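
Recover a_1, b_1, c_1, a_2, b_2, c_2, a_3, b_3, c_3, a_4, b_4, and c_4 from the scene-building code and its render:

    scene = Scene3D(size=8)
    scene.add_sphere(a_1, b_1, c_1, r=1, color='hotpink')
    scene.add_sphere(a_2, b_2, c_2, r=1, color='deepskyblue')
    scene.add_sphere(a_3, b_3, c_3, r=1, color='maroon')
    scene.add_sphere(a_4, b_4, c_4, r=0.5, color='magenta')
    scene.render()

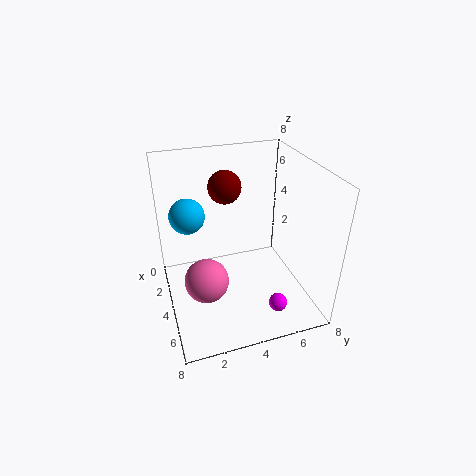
a_1 = 7, b_1 = 1.5, c_1 = 4, a_2 = 2.5, b_2 = 1.5, c_2 = 5, a_3 = 1.5, b_3 = 4, c_3 = 6, a_4 = 6.5, b_4 = 5.5, c_4 = 1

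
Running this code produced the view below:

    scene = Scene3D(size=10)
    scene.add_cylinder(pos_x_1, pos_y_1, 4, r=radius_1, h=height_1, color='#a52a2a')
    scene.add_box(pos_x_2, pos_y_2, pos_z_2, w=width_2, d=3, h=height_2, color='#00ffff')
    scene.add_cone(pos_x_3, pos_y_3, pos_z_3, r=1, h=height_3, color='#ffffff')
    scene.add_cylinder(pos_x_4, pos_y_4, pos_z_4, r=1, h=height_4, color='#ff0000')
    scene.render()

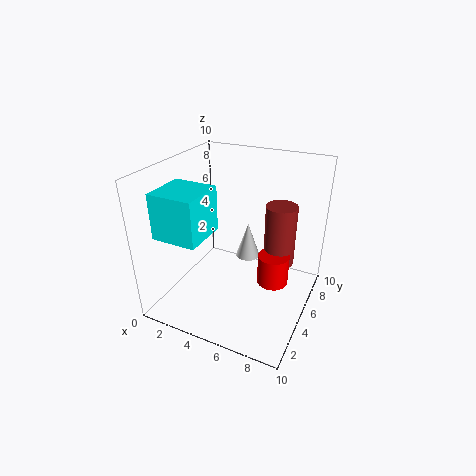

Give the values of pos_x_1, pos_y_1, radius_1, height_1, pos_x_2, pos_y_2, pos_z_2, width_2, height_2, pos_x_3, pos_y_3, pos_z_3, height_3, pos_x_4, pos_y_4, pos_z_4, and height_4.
pos_x_1 = 8, pos_y_1 = 5, radius_1 = 1, height_1 = 4, pos_x_2 = 1, pos_y_2 = 1, pos_z_2 = 6, width_2 = 3, height_2 = 3, pos_x_3 = 4, pos_y_3 = 9, pos_z_3 = 1, height_3 = 3, pos_x_4 = 8, pos_y_4 = 4, pos_z_4 = 3, height_4 = 2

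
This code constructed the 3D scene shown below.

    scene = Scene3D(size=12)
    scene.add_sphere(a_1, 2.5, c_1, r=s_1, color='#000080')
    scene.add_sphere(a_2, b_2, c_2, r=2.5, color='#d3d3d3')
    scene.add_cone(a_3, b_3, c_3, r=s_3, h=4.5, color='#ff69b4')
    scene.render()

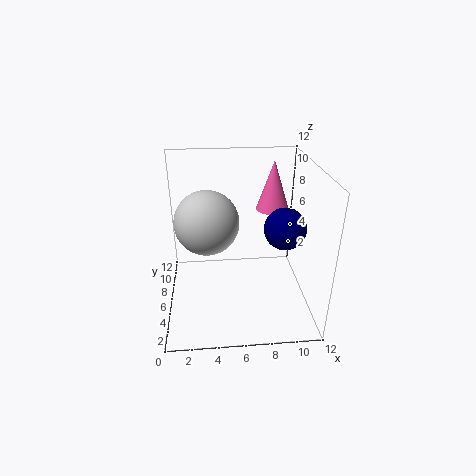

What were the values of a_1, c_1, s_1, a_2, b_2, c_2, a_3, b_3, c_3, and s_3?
a_1 = 9; c_1 = 8.5; s_1 = 1.5; a_2 = 3.5; b_2 = 5; c_2 = 8; a_3 = 9.5; b_3 = 9.5; c_3 = 7; s_3 = 1.5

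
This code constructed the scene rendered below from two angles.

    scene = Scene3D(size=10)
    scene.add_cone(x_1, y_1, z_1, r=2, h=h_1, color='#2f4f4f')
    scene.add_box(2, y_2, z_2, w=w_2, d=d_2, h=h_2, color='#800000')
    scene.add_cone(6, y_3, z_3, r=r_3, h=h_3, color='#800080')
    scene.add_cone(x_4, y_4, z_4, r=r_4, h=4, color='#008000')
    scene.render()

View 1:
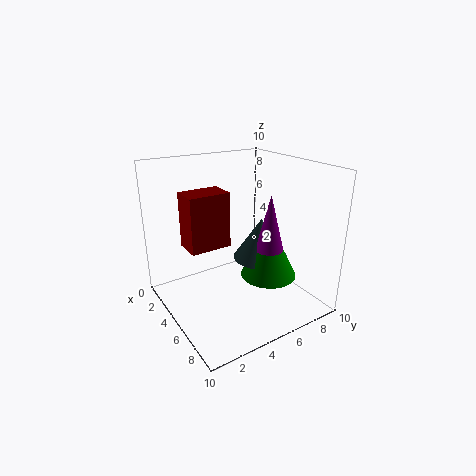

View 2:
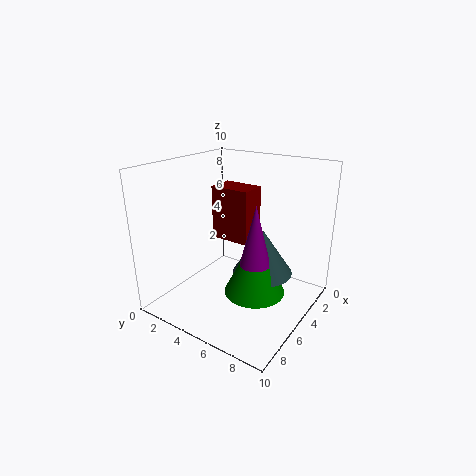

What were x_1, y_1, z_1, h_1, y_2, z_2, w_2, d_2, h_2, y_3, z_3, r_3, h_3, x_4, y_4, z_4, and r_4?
x_1 = 5; y_1 = 7; z_1 = 3; h_1 = 3; y_2 = 2; z_2 = 4; w_2 = 2; d_2 = 3; h_2 = 4; y_3 = 7; z_3 = 4; r_3 = 1; h_3 = 4; x_4 = 6; y_4 = 7; z_4 = 2; r_4 = 2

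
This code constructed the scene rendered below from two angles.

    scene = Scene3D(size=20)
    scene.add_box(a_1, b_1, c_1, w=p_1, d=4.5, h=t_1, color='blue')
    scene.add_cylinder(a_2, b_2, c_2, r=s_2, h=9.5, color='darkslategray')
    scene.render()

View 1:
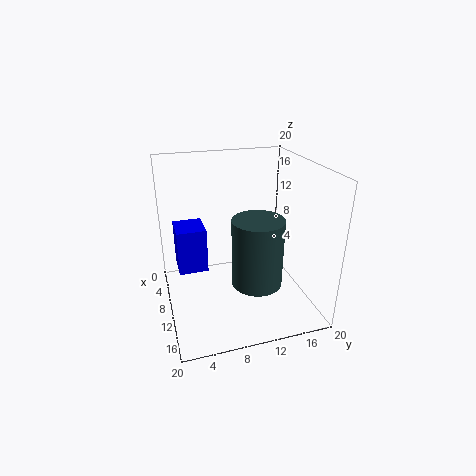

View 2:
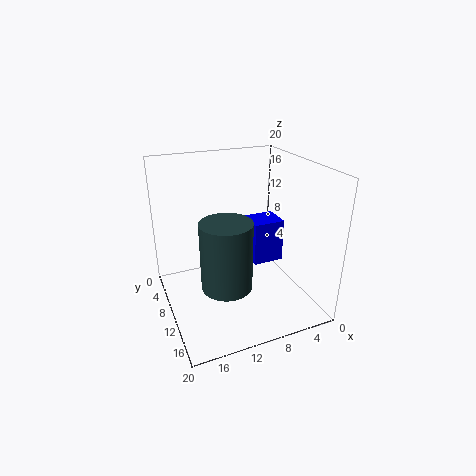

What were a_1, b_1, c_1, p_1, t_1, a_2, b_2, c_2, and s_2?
a_1 = 0.5
b_1 = 2
c_1 = 2.5
p_1 = 5
t_1 = 7
a_2 = 12.5
b_2 = 12
c_2 = 4
s_2 = 3.5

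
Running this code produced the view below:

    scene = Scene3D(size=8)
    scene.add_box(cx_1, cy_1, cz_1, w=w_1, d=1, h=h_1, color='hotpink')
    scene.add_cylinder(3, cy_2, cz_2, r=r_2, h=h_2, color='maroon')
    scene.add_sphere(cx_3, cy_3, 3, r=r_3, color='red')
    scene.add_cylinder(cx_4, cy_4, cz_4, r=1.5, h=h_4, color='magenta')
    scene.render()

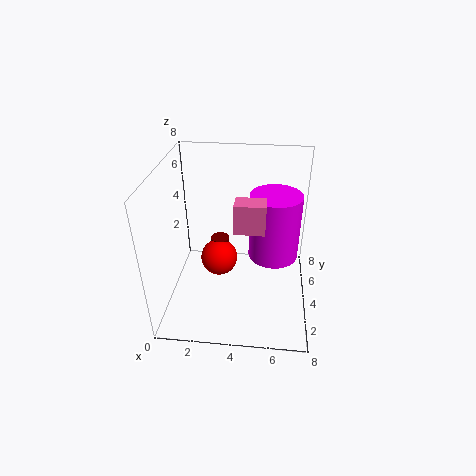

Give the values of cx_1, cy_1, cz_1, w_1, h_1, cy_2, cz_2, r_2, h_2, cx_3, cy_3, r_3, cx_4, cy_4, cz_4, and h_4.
cx_1 = 4; cy_1 = 2; cz_1 = 5.5; w_1 = 1.5; h_1 = 1.5; cy_2 = 4; cz_2 = 3; r_2 = 0.5; h_2 = 1; cx_3 = 3; cy_3 = 3.5; r_3 = 1; cx_4 = 6; cy_4 = 5.5; cz_4 = 2; h_4 = 4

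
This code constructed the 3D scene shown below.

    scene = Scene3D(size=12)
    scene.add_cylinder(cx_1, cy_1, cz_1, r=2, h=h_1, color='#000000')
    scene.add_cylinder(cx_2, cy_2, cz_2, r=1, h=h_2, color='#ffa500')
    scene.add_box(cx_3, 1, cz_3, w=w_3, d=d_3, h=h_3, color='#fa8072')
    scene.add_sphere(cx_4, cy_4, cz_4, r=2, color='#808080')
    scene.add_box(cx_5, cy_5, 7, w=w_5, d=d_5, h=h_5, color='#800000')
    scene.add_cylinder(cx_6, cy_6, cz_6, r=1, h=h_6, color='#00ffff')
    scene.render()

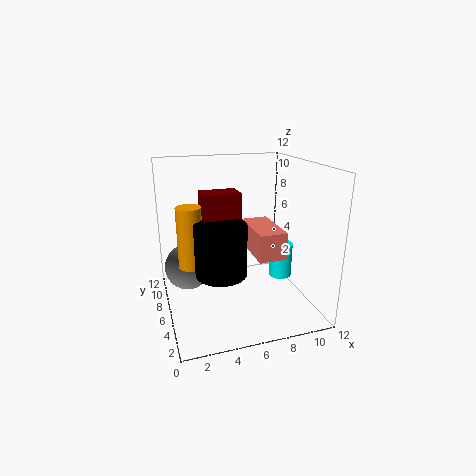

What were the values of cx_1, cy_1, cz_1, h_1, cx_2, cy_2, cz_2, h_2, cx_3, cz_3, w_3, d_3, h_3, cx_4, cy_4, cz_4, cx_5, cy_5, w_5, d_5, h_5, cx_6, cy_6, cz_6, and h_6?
cx_1 = 4, cy_1 = 4, cz_1 = 4, h_1 = 4, cx_2 = 2, cy_2 = 6, cz_2 = 4, h_2 = 5, cx_3 = 6, cz_3 = 6, w_3 = 2, d_3 = 4, h_3 = 2, cx_4 = 2, cy_4 = 8, cz_4 = 3, cx_5 = 3, cy_5 = 5, w_5 = 3, d_5 = 2, h_5 = 3, cx_6 = 10, cy_6 = 6, cz_6 = 2, h_6 = 3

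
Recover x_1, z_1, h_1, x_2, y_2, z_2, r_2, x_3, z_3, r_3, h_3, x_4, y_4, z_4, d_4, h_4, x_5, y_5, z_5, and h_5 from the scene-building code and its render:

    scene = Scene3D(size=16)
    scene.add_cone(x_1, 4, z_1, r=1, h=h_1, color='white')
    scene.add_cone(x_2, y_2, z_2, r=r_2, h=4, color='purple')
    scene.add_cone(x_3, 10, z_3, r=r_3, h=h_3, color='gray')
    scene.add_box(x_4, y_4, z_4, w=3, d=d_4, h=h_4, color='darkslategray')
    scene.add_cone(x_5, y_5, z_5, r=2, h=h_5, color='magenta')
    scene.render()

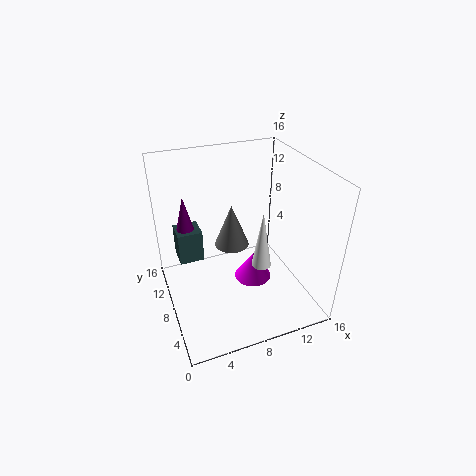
x_1 = 9, z_1 = 7, h_1 = 6, x_2 = 3, y_2 = 12, z_2 = 8, r_2 = 1, x_3 = 8, z_3 = 6, r_3 = 2, h_3 = 5, x_4 = 2, y_4 = 12, z_4 = 3, d_4 = 3, h_4 = 4, x_5 = 9, y_5 = 6, z_5 = 4, h_5 = 3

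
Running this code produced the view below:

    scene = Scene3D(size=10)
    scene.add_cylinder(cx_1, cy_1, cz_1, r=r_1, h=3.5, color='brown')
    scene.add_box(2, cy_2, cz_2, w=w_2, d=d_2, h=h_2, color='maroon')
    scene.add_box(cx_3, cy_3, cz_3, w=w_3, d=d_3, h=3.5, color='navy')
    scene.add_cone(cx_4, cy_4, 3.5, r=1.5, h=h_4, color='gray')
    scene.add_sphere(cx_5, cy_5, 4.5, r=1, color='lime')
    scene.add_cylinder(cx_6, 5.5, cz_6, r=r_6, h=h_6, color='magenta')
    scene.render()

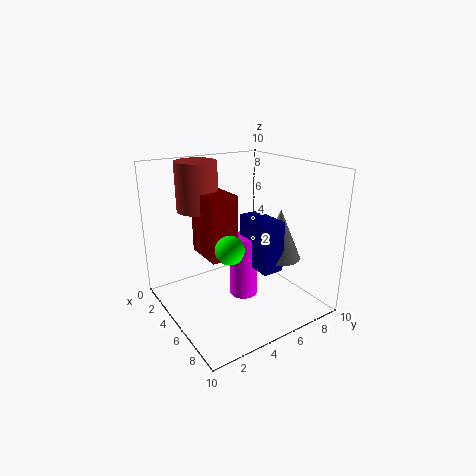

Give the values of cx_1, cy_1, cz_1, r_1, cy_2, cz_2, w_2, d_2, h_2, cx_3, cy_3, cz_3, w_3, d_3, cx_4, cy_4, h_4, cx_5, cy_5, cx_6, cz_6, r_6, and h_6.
cx_1 = 2, cy_1 = 3.5, cz_1 = 6.5, r_1 = 1.5, cy_2 = 3, cz_2 = 3.5, w_2 = 3, d_2 = 2, h_2 = 4.5, cx_3 = 4.5, cy_3 = 5.5, cz_3 = 3, w_3 = 3, d_3 = 1.5, cx_4 = 6.5, cy_4 = 7.5, h_4 = 3.5, cx_5 = 5.5, cy_5 = 4, cx_6 = 5, cz_6 = 0.5, r_6 = 1, h_6 = 4.5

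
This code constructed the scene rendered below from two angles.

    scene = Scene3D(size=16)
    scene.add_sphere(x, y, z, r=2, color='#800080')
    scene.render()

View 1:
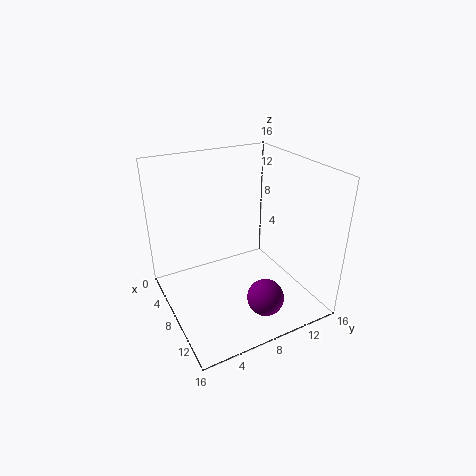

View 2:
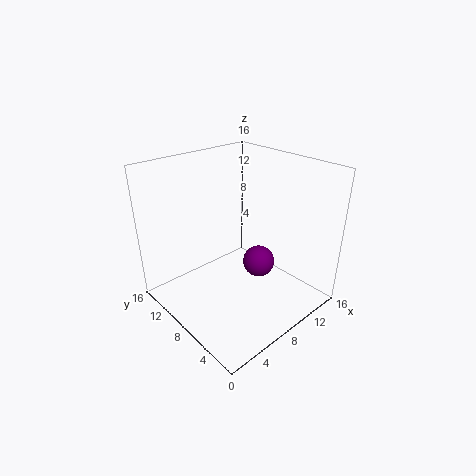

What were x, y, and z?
x = 12.5
y = 9
z = 2.5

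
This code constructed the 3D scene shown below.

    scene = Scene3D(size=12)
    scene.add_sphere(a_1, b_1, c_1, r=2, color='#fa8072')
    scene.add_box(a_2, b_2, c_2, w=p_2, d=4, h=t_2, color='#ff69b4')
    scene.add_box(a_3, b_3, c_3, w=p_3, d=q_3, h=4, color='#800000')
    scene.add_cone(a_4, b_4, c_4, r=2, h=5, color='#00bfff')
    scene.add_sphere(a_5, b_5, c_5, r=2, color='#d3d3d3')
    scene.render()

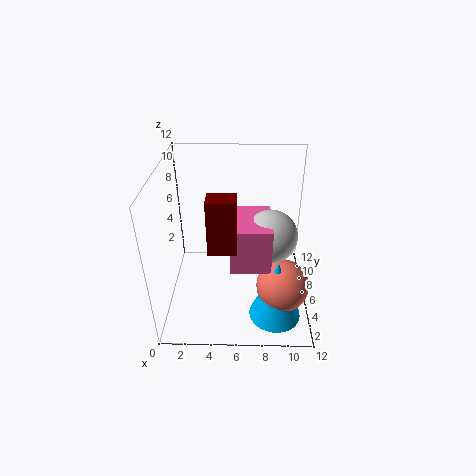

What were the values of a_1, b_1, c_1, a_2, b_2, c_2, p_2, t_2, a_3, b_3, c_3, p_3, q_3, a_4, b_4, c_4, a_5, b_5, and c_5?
a_1 = 9.5; b_1 = 2.5; c_1 = 4; a_2 = 5.5; b_2 = 2; c_2 = 5.5; p_2 = 3; t_2 = 3.5; a_3 = 4; b_3 = 1.5; c_3 = 7.5; p_3 = 2; q_3 = 1.5; a_4 = 9; b_4 = 2; c_4 = 1.5; a_5 = 8.5; b_5 = 4; c_5 = 7.5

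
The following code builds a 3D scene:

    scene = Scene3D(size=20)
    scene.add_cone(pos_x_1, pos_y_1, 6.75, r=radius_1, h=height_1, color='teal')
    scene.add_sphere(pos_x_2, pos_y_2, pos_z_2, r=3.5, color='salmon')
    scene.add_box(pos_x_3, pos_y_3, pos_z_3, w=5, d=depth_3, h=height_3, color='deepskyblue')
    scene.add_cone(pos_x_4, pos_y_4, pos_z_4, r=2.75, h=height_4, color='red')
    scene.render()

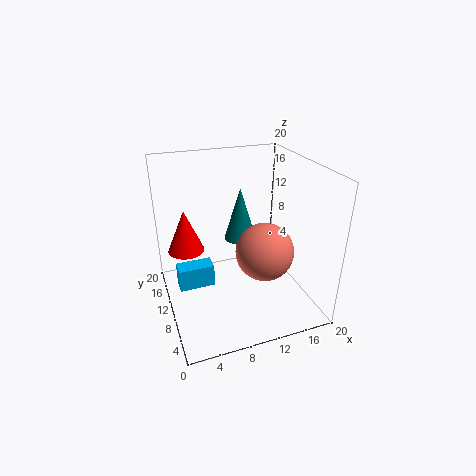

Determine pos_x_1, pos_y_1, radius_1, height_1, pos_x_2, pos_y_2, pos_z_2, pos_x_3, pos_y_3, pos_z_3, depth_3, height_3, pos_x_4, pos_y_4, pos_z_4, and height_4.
pos_x_1 = 12.5
pos_y_1 = 15.75
radius_1 = 2.5
height_1 = 8.25
pos_x_2 = 11
pos_y_2 = 3.5
pos_z_2 = 11.25
pos_x_3 = 1.5
pos_y_3 = 10.25
pos_z_3 = 2.75
depth_3 = 2.5
height_3 = 3.25
pos_x_4 = 3.75
pos_y_4 = 16
pos_z_4 = 6
height_4 = 6.5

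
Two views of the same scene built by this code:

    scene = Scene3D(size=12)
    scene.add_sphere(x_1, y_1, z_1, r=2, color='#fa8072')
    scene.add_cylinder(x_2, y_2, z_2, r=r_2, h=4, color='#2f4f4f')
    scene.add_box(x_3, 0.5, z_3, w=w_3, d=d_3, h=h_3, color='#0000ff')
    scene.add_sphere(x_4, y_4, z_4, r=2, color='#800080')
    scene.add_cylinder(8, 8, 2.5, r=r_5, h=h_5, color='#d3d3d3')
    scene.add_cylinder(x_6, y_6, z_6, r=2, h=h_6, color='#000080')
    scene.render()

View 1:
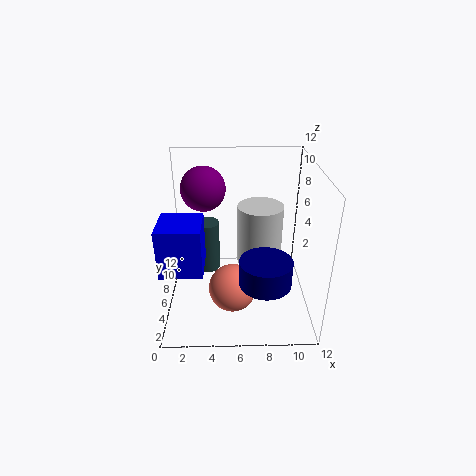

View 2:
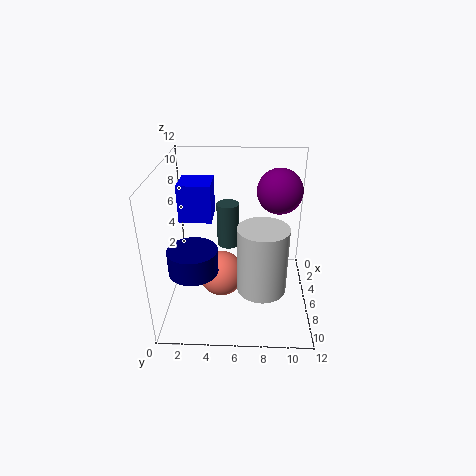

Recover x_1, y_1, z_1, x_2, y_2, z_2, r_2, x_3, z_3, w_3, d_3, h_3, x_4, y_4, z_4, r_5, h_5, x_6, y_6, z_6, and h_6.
x_1 = 5.5, y_1 = 4.5, z_1 = 2, x_2 = 3.5, y_2 = 5, z_2 = 4, r_2 = 1, x_3 = 0.5, z_3 = 6, w_3 = 3, d_3 = 3, h_3 = 3.5, x_4 = 3, y_4 = 9.5, z_4 = 9, r_5 = 2, h_5 = 5.5, x_6 = 8, y_6 = 2.5, z_6 = 4, h_6 = 2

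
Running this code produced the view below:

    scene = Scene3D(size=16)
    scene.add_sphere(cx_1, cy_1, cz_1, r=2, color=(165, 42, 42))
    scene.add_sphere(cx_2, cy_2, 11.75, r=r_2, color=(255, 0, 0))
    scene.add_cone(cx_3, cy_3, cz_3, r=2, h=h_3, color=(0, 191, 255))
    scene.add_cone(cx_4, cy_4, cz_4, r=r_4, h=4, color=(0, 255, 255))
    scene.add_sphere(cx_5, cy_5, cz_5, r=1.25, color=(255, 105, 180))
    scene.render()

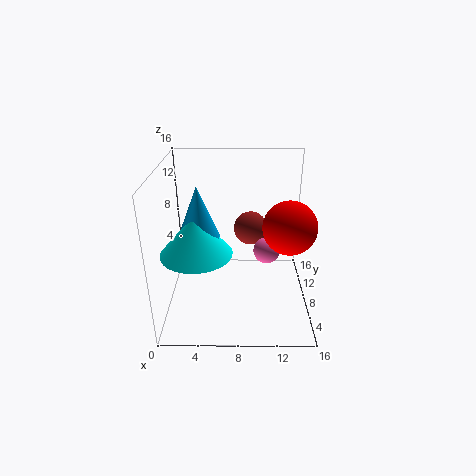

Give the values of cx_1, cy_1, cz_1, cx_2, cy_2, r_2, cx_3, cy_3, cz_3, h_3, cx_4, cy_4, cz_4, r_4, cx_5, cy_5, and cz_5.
cx_1 = 9.5, cy_1 = 11.5, cz_1 = 7.5, cx_2 = 12.75, cy_2 = 3, r_2 = 2.5, cx_3 = 4.25, cy_3 = 4.25, cz_3 = 10.25, h_3 = 5, cx_4 = 4, cy_4 = 3.5, cz_4 = 8.75, r_4 = 3.5, cx_5 = 10.75, cy_5 = 3.25, cz_5 = 9.25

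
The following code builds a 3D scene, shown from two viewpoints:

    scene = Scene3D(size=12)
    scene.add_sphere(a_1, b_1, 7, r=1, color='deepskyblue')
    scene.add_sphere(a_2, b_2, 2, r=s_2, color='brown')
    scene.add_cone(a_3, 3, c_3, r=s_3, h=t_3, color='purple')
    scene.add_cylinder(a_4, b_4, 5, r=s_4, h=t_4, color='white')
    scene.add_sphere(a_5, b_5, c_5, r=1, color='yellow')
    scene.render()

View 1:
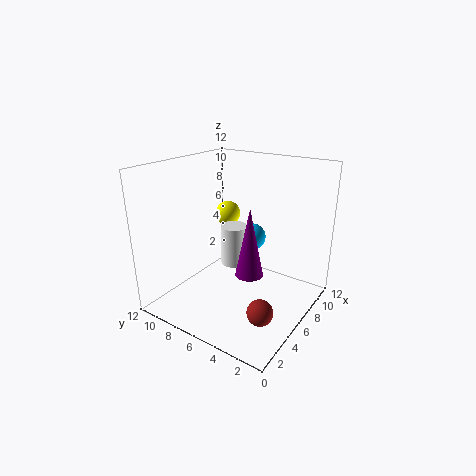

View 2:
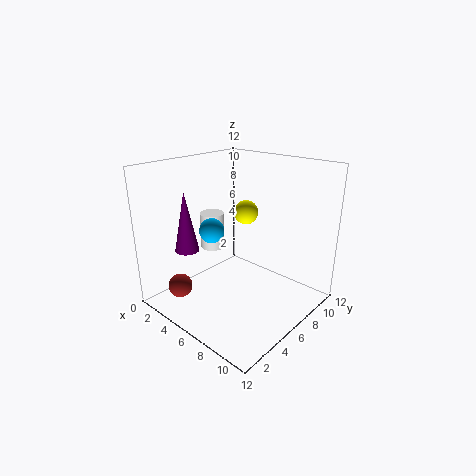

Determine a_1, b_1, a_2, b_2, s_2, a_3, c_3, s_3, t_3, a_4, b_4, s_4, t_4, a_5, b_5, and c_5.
a_1 = 5; b_1 = 4; a_2 = 3; b_2 = 2; s_2 = 1; a_3 = 3; c_3 = 5; s_3 = 1; t_3 = 5; a_4 = 4; b_4 = 5; s_4 = 1; t_4 = 3; a_5 = 6; b_5 = 7; c_5 = 8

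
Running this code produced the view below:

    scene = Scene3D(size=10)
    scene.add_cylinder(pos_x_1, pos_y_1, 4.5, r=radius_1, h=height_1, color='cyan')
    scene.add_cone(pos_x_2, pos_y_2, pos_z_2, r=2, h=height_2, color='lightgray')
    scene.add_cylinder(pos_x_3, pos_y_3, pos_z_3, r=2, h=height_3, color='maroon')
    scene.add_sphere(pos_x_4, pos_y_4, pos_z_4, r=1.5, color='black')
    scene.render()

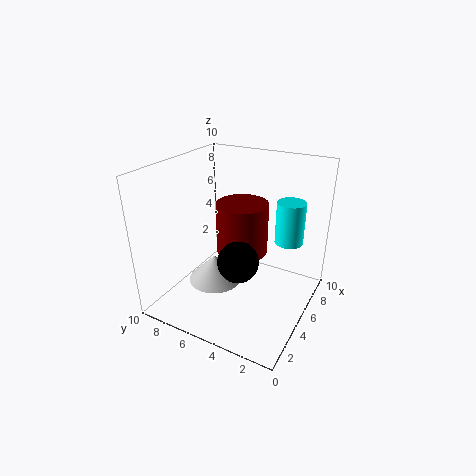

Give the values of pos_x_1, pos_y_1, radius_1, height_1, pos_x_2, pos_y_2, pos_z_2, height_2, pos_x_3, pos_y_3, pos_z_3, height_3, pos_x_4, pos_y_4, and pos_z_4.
pos_x_1 = 7
pos_y_1 = 2
radius_1 = 1
height_1 = 3
pos_x_2 = 5
pos_y_2 = 7
pos_z_2 = 1
height_2 = 2
pos_x_3 = 7.5
pos_y_3 = 6
pos_z_3 = 2.5
height_3 = 4
pos_x_4 = 5
pos_y_4 = 5
pos_z_4 = 3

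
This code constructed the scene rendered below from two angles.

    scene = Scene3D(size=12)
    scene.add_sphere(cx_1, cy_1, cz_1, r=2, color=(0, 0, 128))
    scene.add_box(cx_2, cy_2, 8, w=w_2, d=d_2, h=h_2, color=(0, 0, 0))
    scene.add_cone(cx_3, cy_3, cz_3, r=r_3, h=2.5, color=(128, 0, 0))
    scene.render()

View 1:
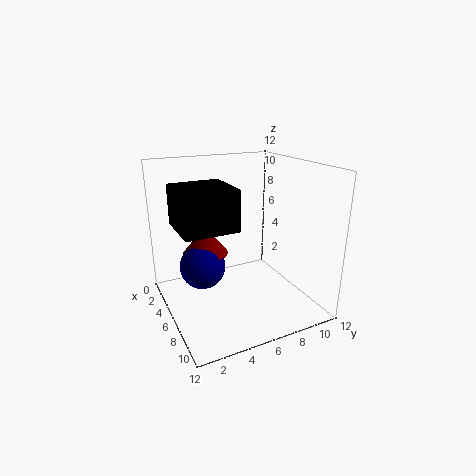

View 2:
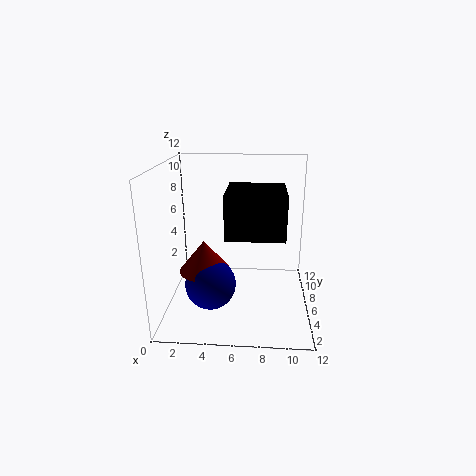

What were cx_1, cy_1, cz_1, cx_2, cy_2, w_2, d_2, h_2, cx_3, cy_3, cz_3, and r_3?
cx_1 = 4, cy_1 = 3.5, cz_1 = 3, cx_2 = 5.5, cy_2 = 0.5, w_2 = 4, d_2 = 4, h_2 = 3, cx_3 = 3.5, cy_3 = 4, cz_3 = 4, r_3 = 2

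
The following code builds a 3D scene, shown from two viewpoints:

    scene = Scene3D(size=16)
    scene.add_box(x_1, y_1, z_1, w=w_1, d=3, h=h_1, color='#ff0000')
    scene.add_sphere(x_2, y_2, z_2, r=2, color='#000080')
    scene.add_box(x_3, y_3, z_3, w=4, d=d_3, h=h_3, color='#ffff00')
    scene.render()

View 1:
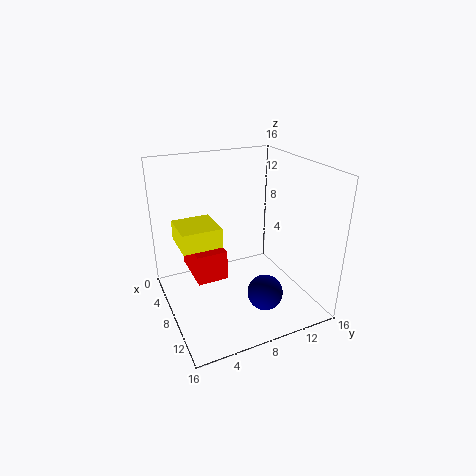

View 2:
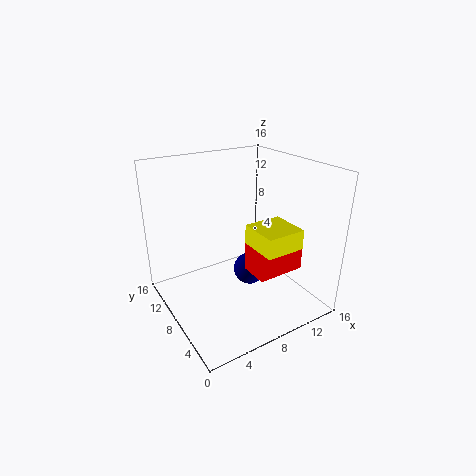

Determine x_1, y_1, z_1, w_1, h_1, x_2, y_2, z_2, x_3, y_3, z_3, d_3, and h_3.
x_1 = 7; y_1 = 2; z_1 = 6; w_1 = 5; h_1 = 3; x_2 = 11; y_2 = 10; z_2 = 2; x_3 = 7; y_3 = 1; z_3 = 9; d_3 = 4; h_3 = 2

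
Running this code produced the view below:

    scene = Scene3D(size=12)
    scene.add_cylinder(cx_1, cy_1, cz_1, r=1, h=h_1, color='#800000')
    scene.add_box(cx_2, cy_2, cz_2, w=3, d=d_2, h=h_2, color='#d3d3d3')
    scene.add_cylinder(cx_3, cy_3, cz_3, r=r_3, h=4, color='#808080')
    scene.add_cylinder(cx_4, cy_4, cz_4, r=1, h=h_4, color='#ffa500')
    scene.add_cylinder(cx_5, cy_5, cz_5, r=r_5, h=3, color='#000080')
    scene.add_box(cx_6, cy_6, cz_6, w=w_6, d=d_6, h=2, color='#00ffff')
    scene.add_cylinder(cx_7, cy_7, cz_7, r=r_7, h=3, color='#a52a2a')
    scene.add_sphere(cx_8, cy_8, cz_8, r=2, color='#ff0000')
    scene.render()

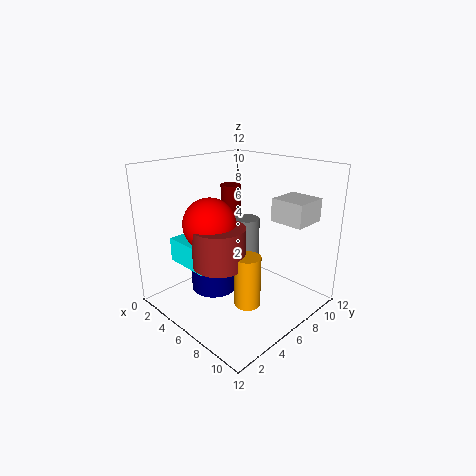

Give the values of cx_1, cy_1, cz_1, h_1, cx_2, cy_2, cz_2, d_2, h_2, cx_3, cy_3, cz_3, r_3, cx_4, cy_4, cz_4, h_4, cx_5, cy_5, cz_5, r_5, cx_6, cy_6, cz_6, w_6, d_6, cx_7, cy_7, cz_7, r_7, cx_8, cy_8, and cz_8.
cx_1 = 1; cy_1 = 10; cz_1 = 5; h_1 = 4; cx_2 = 7; cy_2 = 9; cz_2 = 7; d_2 = 3; h_2 = 2; cx_3 = 7; cy_3 = 6; cz_3 = 4; r_3 = 1; cx_4 = 9; cy_4 = 4; cz_4 = 2; h_4 = 4; cx_5 = 4; cy_5 = 5; cz_5 = 1; r_5 = 2; cx_6 = 2; cy_6 = 2; cz_6 = 4; w_6 = 4; d_6 = 2; cx_7 = 7; cy_7 = 3; cz_7 = 5; r_7 = 2; cx_8 = 6; cy_8 = 3; cz_8 = 8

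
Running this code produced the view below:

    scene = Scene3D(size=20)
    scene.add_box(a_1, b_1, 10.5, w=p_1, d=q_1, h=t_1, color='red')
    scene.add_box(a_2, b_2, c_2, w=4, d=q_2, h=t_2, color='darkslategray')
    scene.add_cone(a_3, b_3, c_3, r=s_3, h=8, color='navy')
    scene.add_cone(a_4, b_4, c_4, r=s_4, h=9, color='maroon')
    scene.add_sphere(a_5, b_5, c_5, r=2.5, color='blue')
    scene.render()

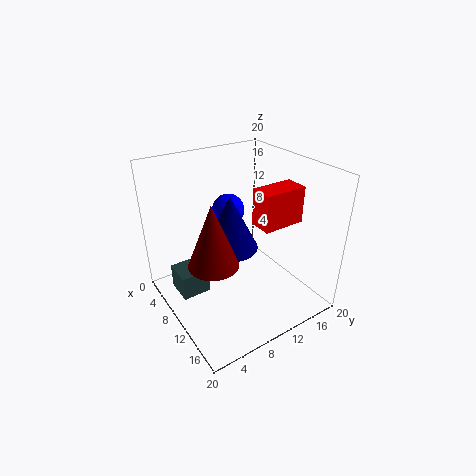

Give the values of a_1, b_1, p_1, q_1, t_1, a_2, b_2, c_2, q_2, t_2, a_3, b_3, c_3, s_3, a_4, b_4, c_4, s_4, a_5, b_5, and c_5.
a_1 = 8.5
b_1 = 13.5
p_1 = 3.5
q_1 = 6.5
t_1 = 5.5
a_2 = 5.5
b_2 = 1.5
c_2 = 2.5
q_2 = 4
t_2 = 3.5
a_3 = 8
b_3 = 10
c_3 = 7.5
s_3 = 4
a_4 = 10
b_4 = 6
c_4 = 7
s_4 = 3.5
a_5 = 3.5
b_5 = 12.5
c_5 = 11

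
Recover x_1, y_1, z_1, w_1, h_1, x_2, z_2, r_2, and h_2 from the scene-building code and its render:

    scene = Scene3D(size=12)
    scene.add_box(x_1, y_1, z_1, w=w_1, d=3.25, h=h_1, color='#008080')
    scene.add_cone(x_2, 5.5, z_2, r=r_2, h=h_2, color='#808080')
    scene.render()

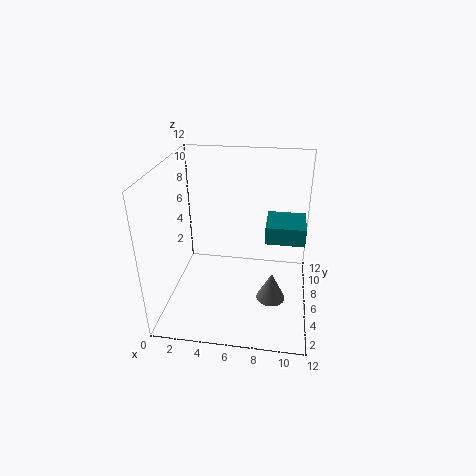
x_1 = 8.25
y_1 = 5.75
z_1 = 5.75
w_1 = 3.25
h_1 = 1.5
x_2 = 9
z_2 = 0.5
r_2 = 1.25
h_2 = 2.5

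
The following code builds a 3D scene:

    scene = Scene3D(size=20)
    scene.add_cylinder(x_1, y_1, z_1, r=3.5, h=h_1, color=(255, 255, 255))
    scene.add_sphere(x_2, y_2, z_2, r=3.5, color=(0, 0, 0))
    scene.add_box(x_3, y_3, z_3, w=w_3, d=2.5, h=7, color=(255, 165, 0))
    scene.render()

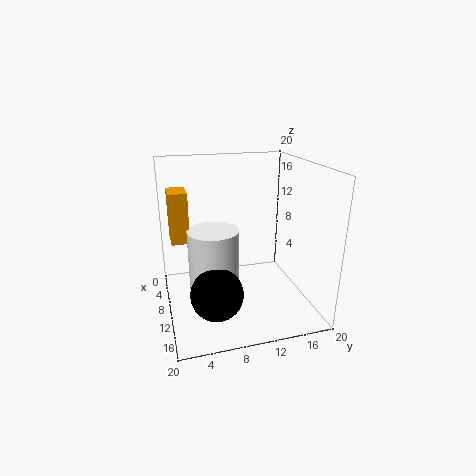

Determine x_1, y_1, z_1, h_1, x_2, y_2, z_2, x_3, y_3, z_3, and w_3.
x_1 = 10; y_1 = 6.5; z_1 = 2.5; h_1 = 9; x_2 = 14; y_2 = 6; z_2 = 4; x_3 = 5; y_3 = 1; z_3 = 9.5; w_3 = 4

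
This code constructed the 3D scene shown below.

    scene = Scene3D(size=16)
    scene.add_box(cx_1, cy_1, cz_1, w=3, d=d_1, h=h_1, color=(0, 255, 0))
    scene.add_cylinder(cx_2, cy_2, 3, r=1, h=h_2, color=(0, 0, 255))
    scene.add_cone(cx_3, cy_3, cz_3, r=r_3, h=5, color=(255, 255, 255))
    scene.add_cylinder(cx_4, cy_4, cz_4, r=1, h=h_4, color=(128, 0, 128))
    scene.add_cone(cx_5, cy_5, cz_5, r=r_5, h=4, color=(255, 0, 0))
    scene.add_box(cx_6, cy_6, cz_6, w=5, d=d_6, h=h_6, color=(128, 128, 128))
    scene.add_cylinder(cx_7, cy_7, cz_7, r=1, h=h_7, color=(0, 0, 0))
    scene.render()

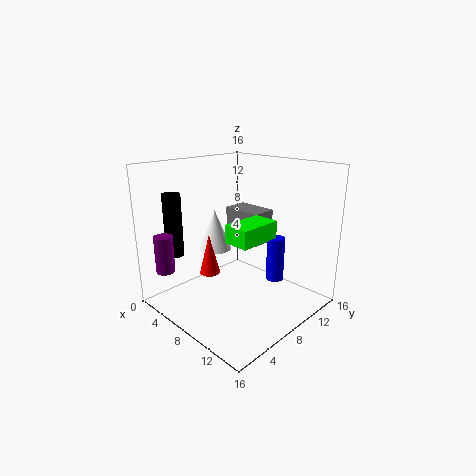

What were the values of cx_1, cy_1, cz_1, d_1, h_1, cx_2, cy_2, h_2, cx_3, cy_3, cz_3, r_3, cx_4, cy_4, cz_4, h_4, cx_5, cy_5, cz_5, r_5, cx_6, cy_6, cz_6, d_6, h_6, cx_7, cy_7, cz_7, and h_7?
cx_1 = 8; cy_1 = 6; cz_1 = 8; d_1 = 5; h_1 = 2; cx_2 = 11; cy_2 = 11; h_2 = 5; cx_3 = 3; cy_3 = 9; cz_3 = 5; r_3 = 2; cx_4 = 4; cy_4 = 1; cz_4 = 5; h_4 = 4; cx_5 = 9; cy_5 = 3; cz_5 = 6; r_5 = 1; cx_6 = 3; cy_6 = 11; cz_6 = 6; d_6 = 3; h_6 = 4; cx_7 = 3; cy_7 = 3; cz_7 = 6; h_7 = 7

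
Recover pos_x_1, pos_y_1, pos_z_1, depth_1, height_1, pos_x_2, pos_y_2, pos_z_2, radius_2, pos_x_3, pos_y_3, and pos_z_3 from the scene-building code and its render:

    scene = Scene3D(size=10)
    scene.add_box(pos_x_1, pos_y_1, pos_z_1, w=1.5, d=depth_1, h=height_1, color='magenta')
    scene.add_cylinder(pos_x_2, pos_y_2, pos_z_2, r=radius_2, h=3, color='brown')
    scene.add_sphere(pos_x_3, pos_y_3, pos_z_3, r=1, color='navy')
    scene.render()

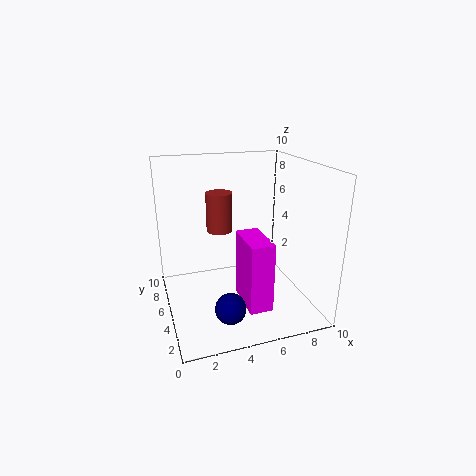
pos_x_1 = 4.5; pos_y_1 = 1; pos_z_1 = 1.5; depth_1 = 3; height_1 = 4.5; pos_x_2 = 4.5; pos_y_2 = 8; pos_z_2 = 4.5; radius_2 = 1; pos_x_3 = 3.5; pos_y_3 = 2; pos_z_3 = 1.5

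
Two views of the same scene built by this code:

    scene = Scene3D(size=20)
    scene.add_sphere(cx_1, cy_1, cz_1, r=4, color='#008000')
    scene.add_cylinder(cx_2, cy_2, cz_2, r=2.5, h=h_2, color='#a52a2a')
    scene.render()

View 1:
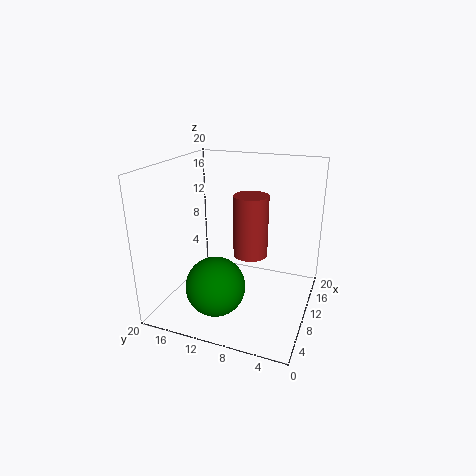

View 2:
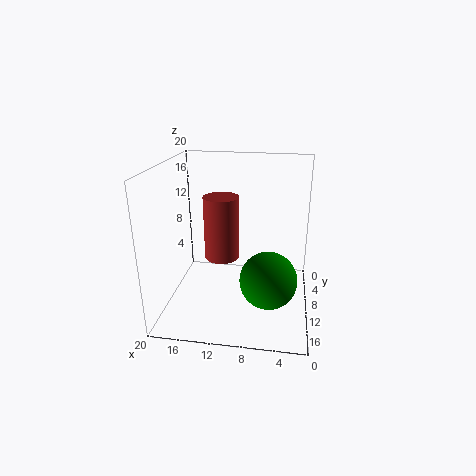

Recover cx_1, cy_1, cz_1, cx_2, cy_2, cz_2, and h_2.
cx_1 = 5.5
cy_1 = 11.5
cz_1 = 4.5
cx_2 = 12.5
cy_2 = 9
cz_2 = 6.5
h_2 = 9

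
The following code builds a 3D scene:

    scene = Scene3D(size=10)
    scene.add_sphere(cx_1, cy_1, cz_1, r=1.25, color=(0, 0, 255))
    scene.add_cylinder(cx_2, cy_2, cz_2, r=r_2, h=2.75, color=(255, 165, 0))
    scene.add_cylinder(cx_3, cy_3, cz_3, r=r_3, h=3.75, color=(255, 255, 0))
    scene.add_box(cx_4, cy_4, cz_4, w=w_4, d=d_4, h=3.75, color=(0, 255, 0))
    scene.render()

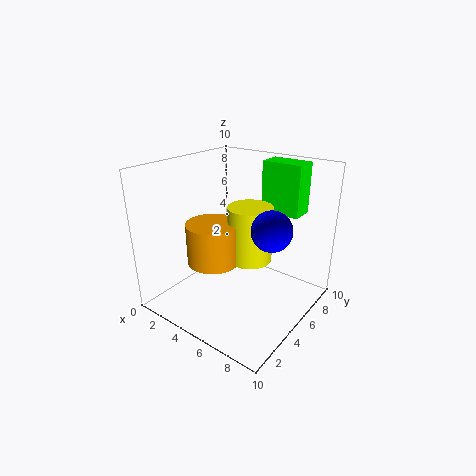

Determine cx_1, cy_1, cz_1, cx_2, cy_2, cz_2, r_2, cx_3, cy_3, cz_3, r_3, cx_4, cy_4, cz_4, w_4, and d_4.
cx_1 = 8.25, cy_1 = 4, cz_1 = 6.75, cx_2 = 4.25, cy_2 = 3.25, cz_2 = 3.75, r_2 = 1.75, cx_3 = 6, cy_3 = 5, cz_3 = 3.75, r_3 = 1.5, cx_4 = 4.75, cy_4 = 8.25, cz_4 = 6, w_4 = 3, d_4 = 1.75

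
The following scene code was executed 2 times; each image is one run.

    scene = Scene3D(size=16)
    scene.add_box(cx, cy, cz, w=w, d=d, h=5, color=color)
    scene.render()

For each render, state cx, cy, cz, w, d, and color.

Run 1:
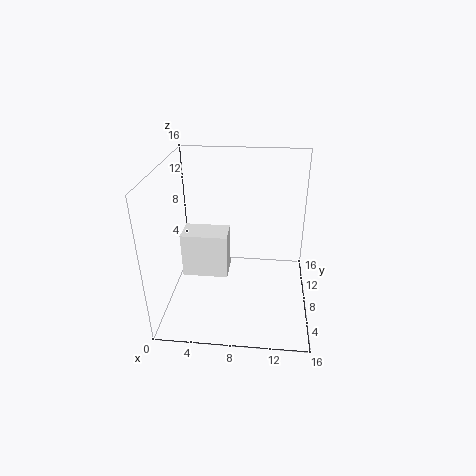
cx = 2; cy = 6; cz = 4; w = 5; d = 3; color = 'white'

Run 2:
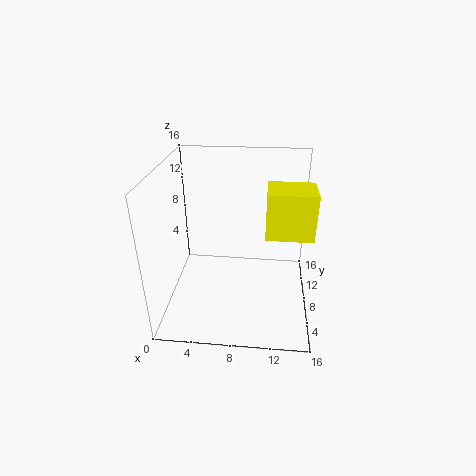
cx = 11; cy = 6; cz = 9; w = 5; d = 4; color = 'yellow'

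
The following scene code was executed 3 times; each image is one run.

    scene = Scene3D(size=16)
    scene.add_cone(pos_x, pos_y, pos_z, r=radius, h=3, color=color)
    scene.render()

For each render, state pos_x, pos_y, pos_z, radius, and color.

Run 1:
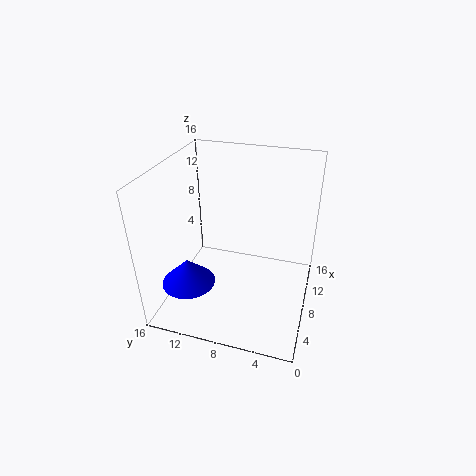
pos_x = 5; pos_y = 13; pos_z = 3; radius = 3; color = 'blue'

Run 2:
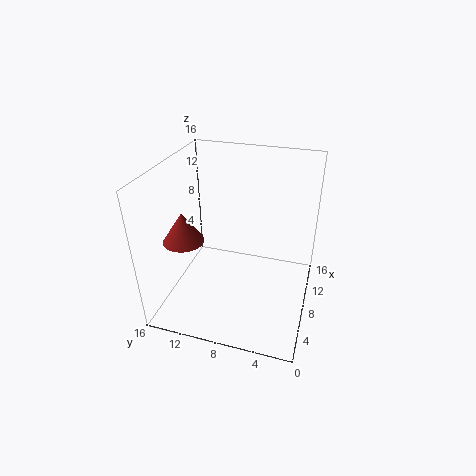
pos_x = 3; pos_y = 12; pos_z = 10; radius = 2; color = 'brown'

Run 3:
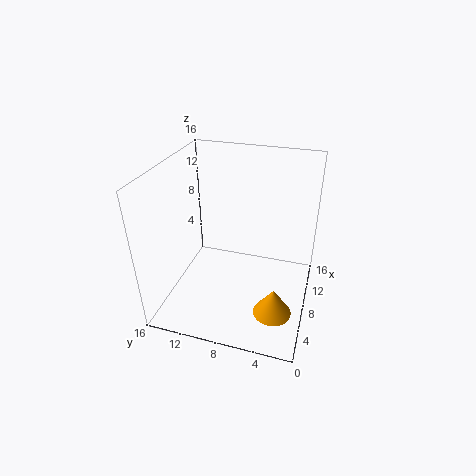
pos_x = 4; pos_y = 3; pos_z = 2; radius = 2; color = 'orange'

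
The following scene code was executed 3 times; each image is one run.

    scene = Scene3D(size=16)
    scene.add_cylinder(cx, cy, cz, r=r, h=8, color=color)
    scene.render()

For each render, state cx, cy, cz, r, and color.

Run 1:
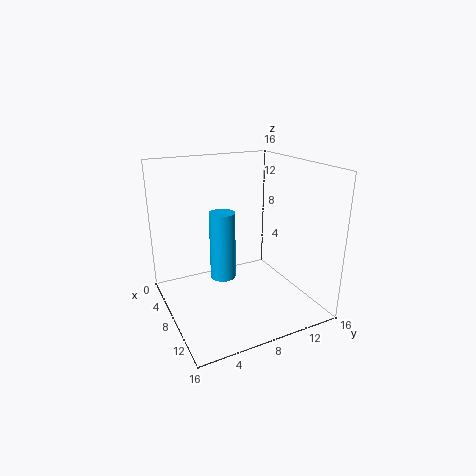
cx = 6
cy = 7
cz = 2.5
r = 1.5
color = 'deepskyblue'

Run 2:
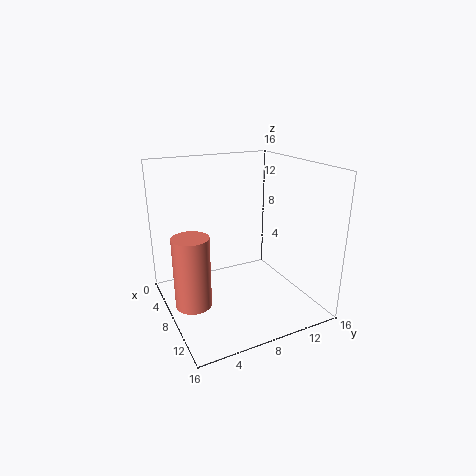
cx = 8
cy = 2.5
cz = 1
r = 2
color = 'salmon'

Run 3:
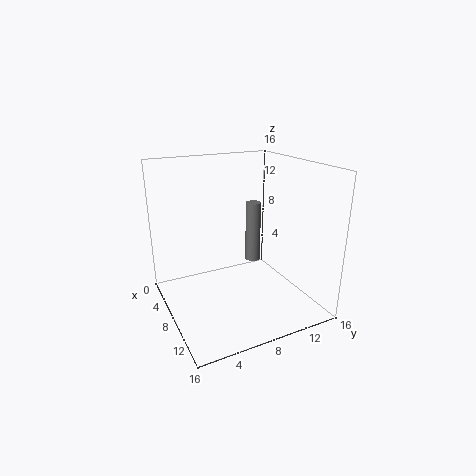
cx = 2.5
cy = 13
cz = 2
r = 1
color = 'gray'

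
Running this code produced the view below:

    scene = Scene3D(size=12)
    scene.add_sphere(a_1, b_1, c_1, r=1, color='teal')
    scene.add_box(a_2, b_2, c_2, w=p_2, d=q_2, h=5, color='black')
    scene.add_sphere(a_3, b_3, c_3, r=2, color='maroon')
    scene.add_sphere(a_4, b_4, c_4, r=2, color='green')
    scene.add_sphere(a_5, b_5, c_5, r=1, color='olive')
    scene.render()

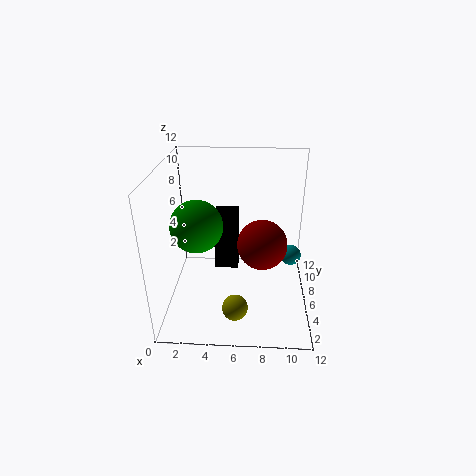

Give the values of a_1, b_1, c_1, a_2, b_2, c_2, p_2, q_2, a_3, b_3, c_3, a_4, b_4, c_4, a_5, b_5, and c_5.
a_1 = 11
b_1 = 10
c_1 = 2
a_2 = 4
b_2 = 6
c_2 = 3
p_2 = 2
q_2 = 2
a_3 = 8
b_3 = 5
c_3 = 6
a_4 = 3
b_4 = 4
c_4 = 8
a_5 = 6
b_5 = 2
c_5 = 2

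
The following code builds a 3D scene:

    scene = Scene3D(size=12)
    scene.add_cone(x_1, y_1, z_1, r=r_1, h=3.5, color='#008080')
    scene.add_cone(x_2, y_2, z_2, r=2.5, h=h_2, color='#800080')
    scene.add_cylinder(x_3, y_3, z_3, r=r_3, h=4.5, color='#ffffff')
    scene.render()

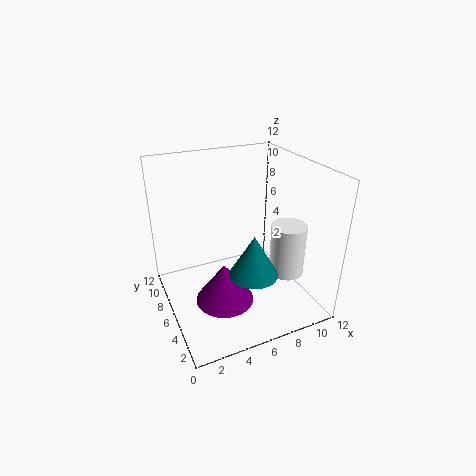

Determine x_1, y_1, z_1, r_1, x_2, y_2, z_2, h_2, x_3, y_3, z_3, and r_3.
x_1 = 6.5
y_1 = 4
z_1 = 3.5
r_1 = 2
x_2 = 4.5
y_2 = 5.5
z_2 = 0.5
h_2 = 3.5
x_3 = 10
y_3 = 4.5
z_3 = 2.5
r_3 = 1.5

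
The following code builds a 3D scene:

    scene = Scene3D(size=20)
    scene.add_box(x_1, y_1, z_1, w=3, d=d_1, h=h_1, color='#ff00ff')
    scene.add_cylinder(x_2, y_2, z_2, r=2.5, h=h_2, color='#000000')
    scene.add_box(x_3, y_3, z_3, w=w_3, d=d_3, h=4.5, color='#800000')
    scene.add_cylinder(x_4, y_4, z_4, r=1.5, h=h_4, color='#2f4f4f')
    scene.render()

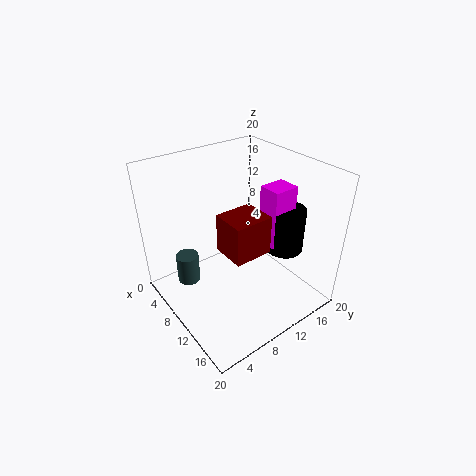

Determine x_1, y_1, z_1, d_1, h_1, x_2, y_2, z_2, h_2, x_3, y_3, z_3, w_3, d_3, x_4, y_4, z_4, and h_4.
x_1 = 12
y_1 = 12
z_1 = 10
d_1 = 3.5
h_1 = 8
x_2 = 14.5
y_2 = 14.5
z_2 = 9
h_2 = 6
x_3 = 14
y_3 = 4
z_3 = 13
w_3 = 4
d_3 = 4.5
x_4 = 8
y_4 = 3
z_4 = 5
h_4 = 4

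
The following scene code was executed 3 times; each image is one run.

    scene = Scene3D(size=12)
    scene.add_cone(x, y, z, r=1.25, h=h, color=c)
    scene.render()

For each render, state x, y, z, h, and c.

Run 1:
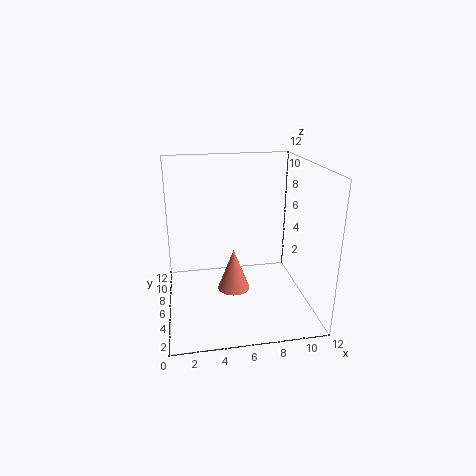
x = 5.25, y = 3.75, z = 2.75, h = 3.25, c = 'salmon'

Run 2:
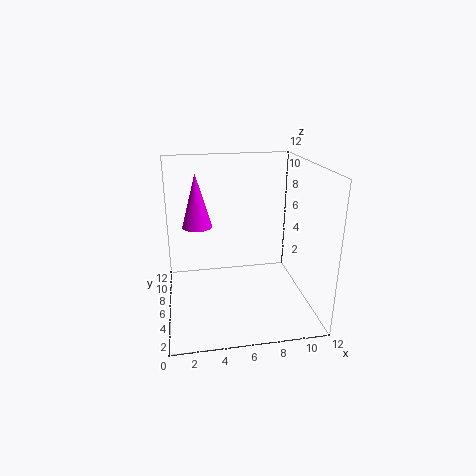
x = 2.75, y = 7.25, z = 6.75, h = 4.5, c = 'magenta'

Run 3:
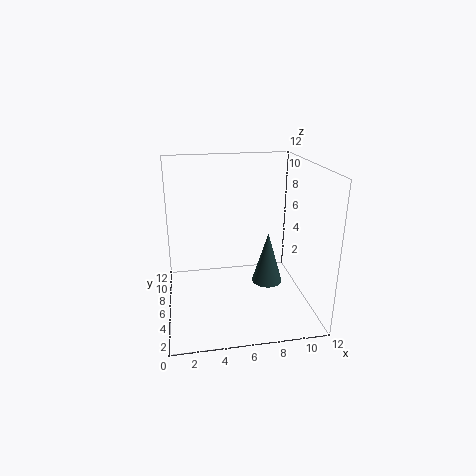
x = 8.25, y = 4.75, z = 2.5, h = 4.25, c = 'darkslategray'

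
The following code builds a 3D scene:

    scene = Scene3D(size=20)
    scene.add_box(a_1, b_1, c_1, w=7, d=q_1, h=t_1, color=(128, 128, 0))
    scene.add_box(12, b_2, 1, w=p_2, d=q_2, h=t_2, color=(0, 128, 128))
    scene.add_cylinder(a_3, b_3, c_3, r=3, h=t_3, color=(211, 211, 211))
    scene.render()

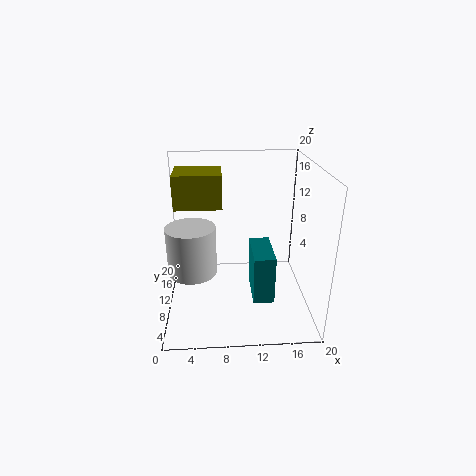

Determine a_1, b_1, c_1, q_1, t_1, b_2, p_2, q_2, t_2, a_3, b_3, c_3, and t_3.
a_1 = 1; b_1 = 13; c_1 = 13; q_1 = 6; t_1 = 5; b_2 = 7; p_2 = 3; q_2 = 7; t_2 = 7; a_3 = 4; b_3 = 5; c_3 = 8; t_3 = 6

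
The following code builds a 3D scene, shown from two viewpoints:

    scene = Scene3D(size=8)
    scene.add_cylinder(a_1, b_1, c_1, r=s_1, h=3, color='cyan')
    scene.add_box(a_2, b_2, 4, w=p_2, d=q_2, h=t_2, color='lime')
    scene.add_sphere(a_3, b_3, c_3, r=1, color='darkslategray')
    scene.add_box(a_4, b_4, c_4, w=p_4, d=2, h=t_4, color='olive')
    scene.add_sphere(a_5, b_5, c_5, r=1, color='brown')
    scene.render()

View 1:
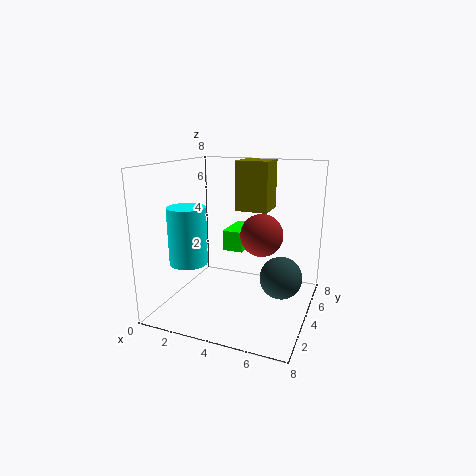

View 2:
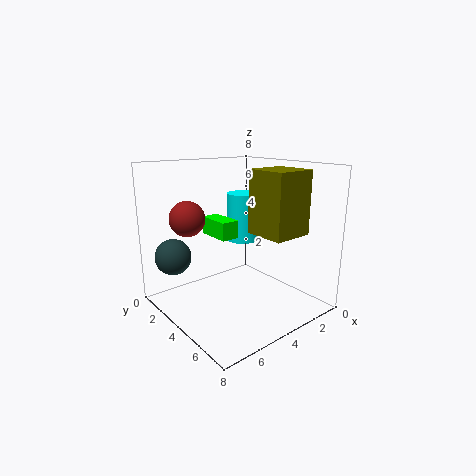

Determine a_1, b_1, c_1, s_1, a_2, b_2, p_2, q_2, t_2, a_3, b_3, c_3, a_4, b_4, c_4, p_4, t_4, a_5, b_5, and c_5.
a_1 = 2; b_1 = 2; c_1 = 3; s_1 = 1; a_2 = 4; b_2 = 2; p_2 = 1; q_2 = 2; t_2 = 1; a_3 = 7; b_3 = 2; c_3 = 3; a_4 = 3; b_4 = 6; c_4 = 5; p_4 = 2; t_4 = 3; a_5 = 6; b_5 = 2; c_5 = 5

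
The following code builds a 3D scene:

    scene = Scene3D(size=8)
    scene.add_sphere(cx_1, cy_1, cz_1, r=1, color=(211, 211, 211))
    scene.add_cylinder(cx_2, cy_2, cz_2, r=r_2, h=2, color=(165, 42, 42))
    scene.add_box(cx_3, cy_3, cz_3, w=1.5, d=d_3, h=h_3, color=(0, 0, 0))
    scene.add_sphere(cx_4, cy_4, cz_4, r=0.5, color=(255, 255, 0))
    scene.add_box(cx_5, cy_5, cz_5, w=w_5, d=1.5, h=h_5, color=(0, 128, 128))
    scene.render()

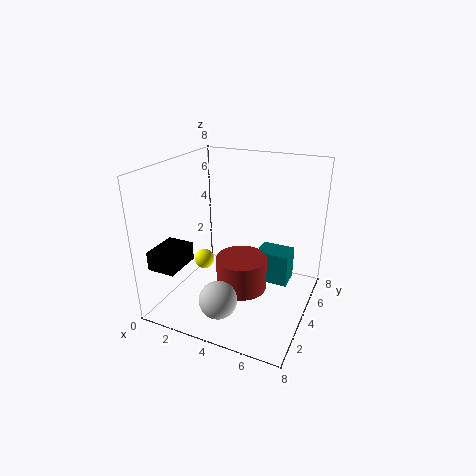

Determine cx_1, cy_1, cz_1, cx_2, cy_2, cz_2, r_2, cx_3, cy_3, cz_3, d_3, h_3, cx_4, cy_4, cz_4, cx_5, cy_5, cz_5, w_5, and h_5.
cx_1 = 4; cy_1 = 1.5; cz_1 = 1.5; cx_2 = 4; cy_2 = 4.5; cz_2 = 0.5; r_2 = 1.5; cx_3 = 0.5; cy_3 = 0.5; cz_3 = 3; d_3 = 2; h_3 = 1; cx_4 = 3; cy_4 = 2; cz_4 = 3.5; cx_5 = 4.5; cy_5 = 5.5; cz_5 = 0.5; w_5 = 2; h_5 = 2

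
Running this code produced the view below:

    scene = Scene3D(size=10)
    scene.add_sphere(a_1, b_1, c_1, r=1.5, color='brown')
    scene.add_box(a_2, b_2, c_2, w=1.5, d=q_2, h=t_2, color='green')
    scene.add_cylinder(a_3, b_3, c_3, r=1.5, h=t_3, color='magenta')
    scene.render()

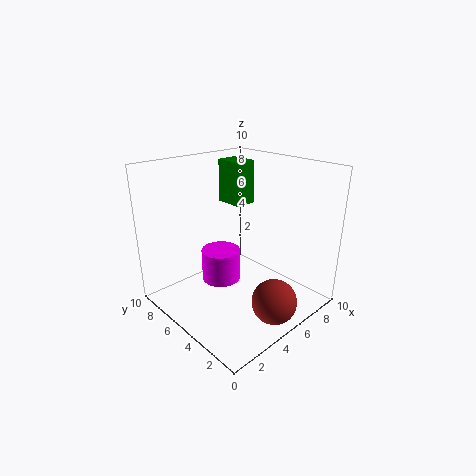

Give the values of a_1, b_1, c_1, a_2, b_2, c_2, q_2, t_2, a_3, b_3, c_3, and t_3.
a_1 = 5; b_1 = 1.5; c_1 = 1.5; a_2 = 5.5; b_2 = 5.5; c_2 = 7; q_2 = 2; t_2 = 3; a_3 = 5.5; b_3 = 7.5; c_3 = 0.5; t_3 = 2.5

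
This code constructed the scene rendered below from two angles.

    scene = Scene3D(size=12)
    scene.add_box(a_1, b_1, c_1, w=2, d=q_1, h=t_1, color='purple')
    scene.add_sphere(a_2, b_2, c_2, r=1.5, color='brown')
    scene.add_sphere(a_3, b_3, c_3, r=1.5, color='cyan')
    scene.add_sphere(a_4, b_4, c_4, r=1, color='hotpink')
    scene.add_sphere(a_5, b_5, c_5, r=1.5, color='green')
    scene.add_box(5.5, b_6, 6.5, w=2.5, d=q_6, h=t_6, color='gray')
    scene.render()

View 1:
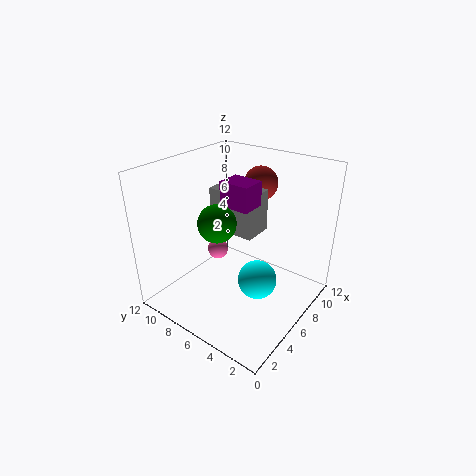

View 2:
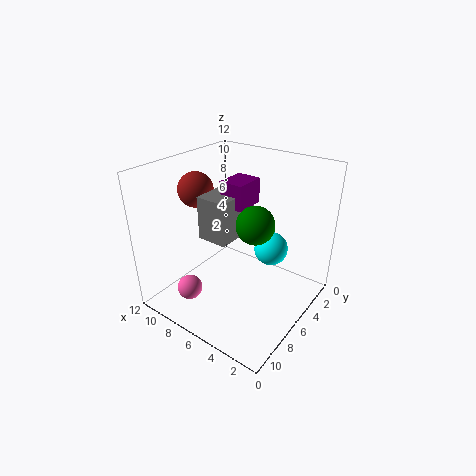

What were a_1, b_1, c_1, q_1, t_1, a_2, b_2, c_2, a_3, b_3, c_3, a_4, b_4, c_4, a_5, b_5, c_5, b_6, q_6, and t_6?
a_1 = 5, b_1 = 4.5, c_1 = 9, q_1 = 2.5, t_1 = 2, a_2 = 10, b_2 = 6.5, c_2 = 9.5, a_3 = 4.5, b_3 = 3, c_3 = 4, a_4 = 8, b_4 = 10, c_4 = 2.5, a_5 = 4, b_5 = 6.5, c_5 = 8, b_6 = 4.5, q_6 = 4, t_6 = 3.5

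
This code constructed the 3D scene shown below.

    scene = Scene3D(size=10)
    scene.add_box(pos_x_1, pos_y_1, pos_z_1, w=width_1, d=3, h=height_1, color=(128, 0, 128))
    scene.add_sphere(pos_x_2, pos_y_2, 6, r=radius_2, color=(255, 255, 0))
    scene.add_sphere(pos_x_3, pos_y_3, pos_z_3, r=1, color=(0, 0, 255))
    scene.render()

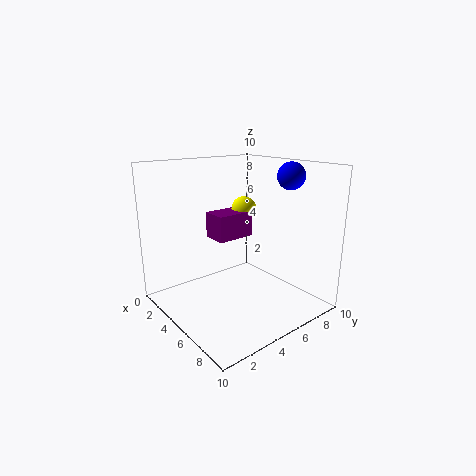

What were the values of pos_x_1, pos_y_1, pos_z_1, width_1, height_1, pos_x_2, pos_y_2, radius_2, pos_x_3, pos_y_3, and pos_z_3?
pos_x_1 = 1
pos_y_1 = 5
pos_z_1 = 4
width_1 = 2
height_1 = 2
pos_x_2 = 2
pos_y_2 = 8
radius_2 = 1
pos_x_3 = 6
pos_y_3 = 9
pos_z_3 = 9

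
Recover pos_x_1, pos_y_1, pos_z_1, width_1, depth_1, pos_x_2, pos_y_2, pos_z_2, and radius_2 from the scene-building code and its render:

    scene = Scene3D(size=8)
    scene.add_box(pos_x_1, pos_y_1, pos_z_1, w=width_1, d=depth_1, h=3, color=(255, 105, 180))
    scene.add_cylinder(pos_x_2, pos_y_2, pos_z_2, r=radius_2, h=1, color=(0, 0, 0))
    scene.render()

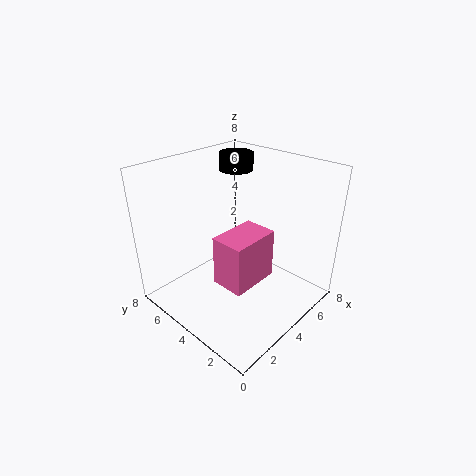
pos_x_1 = 3, pos_y_1 = 3, pos_z_1 = 1, width_1 = 3, depth_1 = 2, pos_x_2 = 6, pos_y_2 = 6, pos_z_2 = 7, radius_2 = 1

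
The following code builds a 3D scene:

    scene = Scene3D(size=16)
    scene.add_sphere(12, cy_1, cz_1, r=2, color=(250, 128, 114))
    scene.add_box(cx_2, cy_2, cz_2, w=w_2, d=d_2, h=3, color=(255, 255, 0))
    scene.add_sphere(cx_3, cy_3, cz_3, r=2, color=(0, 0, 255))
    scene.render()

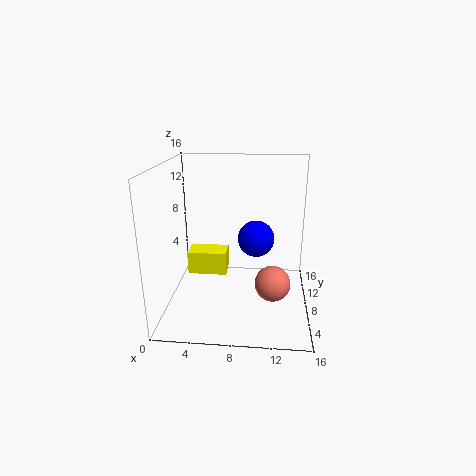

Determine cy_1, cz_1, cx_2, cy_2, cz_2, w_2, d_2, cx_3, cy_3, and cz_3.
cy_1 = 7; cz_1 = 3; cx_2 = 1; cy_2 = 12; cz_2 = 1; w_2 = 5; d_2 = 3; cx_3 = 10; cy_3 = 8; cz_3 = 8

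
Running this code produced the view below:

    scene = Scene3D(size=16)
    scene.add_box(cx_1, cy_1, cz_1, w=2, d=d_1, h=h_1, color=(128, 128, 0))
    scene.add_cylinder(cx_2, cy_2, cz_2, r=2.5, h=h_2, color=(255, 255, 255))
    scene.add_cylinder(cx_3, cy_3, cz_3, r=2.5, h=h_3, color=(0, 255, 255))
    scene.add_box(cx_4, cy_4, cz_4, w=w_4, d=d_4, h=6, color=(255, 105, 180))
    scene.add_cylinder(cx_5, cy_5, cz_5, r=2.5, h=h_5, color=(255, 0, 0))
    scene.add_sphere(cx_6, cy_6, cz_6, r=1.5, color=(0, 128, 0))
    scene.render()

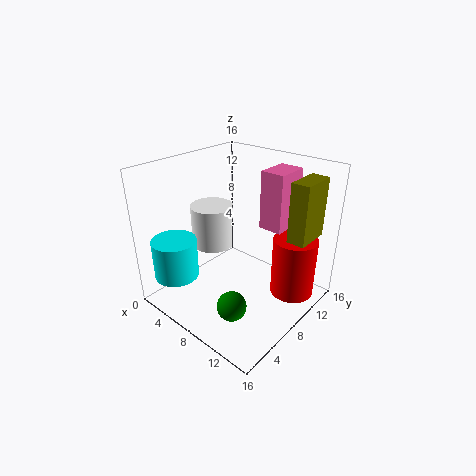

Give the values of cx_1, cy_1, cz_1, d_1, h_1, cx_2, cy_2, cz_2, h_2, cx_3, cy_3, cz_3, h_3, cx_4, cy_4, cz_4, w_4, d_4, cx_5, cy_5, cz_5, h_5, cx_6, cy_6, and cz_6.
cx_1 = 13; cy_1 = 10; cz_1 = 8.5; d_1 = 4; h_1 = 6.5; cx_2 = 3.5; cy_2 = 8.5; cz_2 = 5.5; h_2 = 5; cx_3 = 3; cy_3 = 3; cz_3 = 3.5; h_3 = 4.5; cx_4 = 10.5; cy_4 = 8.5; cz_4 = 10; w_4 = 2.5; d_4 = 3.5; cx_5 = 13; cy_5 = 12; cz_5 = 1; h_5 = 7; cx_6 = 11.5; cy_6 = 3; cz_6 = 3.5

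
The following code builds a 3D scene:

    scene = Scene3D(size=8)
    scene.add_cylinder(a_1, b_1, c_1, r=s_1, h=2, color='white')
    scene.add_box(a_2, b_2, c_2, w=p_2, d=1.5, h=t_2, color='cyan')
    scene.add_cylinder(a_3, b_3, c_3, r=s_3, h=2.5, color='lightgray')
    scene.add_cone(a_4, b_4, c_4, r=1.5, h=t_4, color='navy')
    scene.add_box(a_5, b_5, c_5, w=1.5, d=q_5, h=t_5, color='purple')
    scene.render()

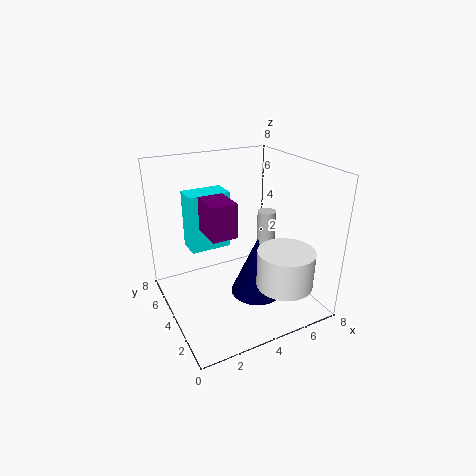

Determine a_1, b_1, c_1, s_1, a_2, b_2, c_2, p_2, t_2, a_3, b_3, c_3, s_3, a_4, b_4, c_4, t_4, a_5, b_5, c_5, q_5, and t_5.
a_1 = 5.5; b_1 = 1.5; c_1 = 2; s_1 = 1.5; a_2 = 2; b_2 = 6; c_2 = 2.5; p_2 = 2.5; t_2 = 3.5; a_3 = 5.5; b_3 = 3.5; c_3 = 3; s_3 = 0.5; a_4 = 5; b_4 = 3.5; c_4 = 0.5; t_4 = 3.5; a_5 = 2.5; b_5 = 4; c_5 = 4; q_5 = 2.5; t_5 = 2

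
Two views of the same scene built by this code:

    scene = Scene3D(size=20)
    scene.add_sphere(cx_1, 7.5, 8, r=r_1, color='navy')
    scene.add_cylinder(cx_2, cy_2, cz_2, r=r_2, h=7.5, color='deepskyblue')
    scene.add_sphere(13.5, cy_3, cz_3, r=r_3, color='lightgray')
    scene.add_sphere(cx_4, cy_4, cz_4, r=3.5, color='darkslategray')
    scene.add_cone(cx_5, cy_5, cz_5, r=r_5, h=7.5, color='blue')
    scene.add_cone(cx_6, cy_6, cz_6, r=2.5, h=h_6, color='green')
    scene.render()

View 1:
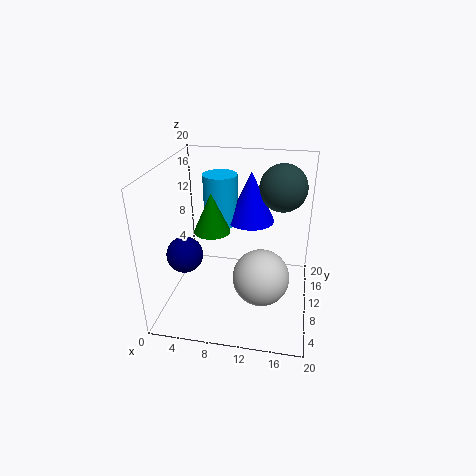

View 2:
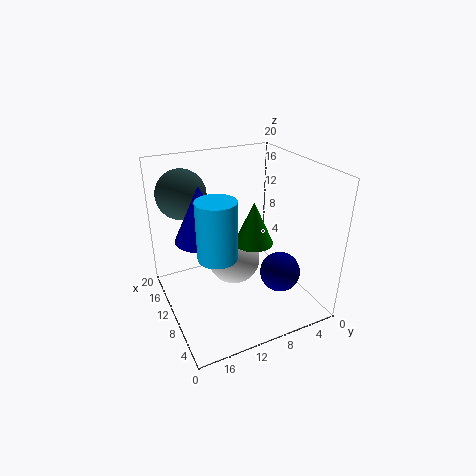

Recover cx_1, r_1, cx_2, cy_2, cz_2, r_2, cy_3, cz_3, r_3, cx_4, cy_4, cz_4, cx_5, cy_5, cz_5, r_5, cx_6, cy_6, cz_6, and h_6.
cx_1 = 3; r_1 = 2.5; cx_2 = 6.5; cy_2 = 14.5; cz_2 = 10; r_2 = 2.5; cy_3 = 9; cz_3 = 4.5; r_3 = 4; cx_4 = 15.5; cy_4 = 16; cz_4 = 15.5; cx_5 = 11; cy_5 = 15; cz_5 = 10.5; r_5 = 3.5; cx_6 = 6.5; cy_6 = 9.5; cz_6 = 11; h_6 = 5.5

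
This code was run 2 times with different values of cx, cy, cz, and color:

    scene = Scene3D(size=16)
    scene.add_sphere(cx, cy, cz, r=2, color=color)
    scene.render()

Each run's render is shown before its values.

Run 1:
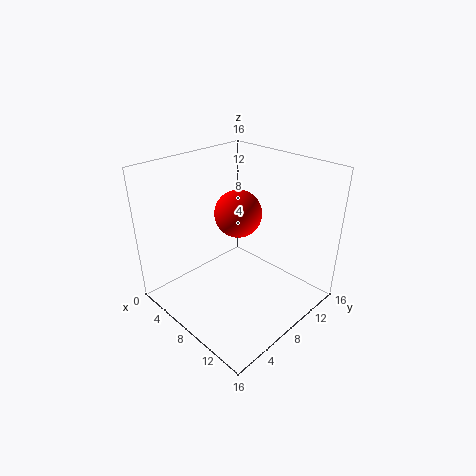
cx = 12.5, cy = 3.5, cz = 14, color = 'red'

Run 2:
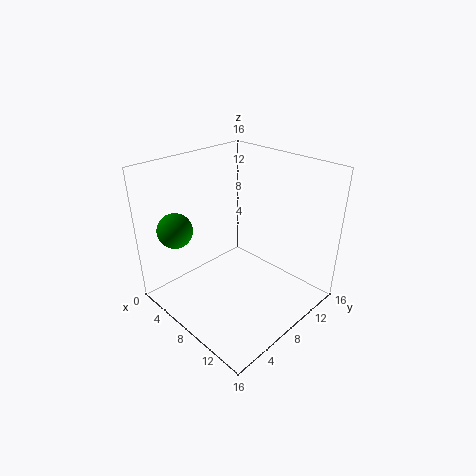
cx = 2.5, cy = 3.5, cz = 8.5, color = 'green'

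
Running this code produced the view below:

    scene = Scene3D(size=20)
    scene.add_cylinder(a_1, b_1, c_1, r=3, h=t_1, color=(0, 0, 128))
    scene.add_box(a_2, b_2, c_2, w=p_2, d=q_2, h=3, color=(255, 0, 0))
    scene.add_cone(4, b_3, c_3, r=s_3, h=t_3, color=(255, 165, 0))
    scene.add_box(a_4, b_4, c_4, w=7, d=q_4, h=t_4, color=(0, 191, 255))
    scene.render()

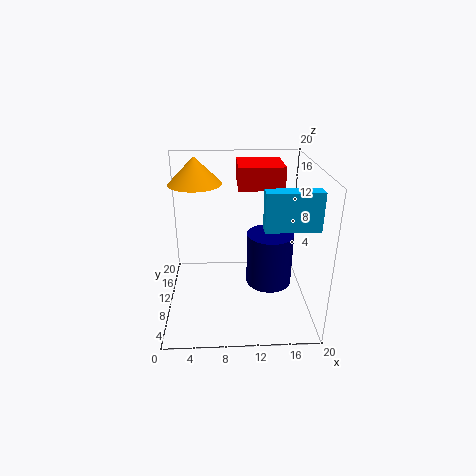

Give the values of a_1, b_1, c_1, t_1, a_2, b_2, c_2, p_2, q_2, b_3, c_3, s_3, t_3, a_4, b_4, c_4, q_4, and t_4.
a_1 = 14
b_1 = 7
c_1 = 5
t_1 = 7
a_2 = 10
b_2 = 9
c_2 = 17
p_2 = 6
q_2 = 6
b_3 = 16
c_3 = 16
s_3 = 4
t_3 = 4
a_4 = 13
b_4 = 5
c_4 = 13
q_4 = 2
t_4 = 5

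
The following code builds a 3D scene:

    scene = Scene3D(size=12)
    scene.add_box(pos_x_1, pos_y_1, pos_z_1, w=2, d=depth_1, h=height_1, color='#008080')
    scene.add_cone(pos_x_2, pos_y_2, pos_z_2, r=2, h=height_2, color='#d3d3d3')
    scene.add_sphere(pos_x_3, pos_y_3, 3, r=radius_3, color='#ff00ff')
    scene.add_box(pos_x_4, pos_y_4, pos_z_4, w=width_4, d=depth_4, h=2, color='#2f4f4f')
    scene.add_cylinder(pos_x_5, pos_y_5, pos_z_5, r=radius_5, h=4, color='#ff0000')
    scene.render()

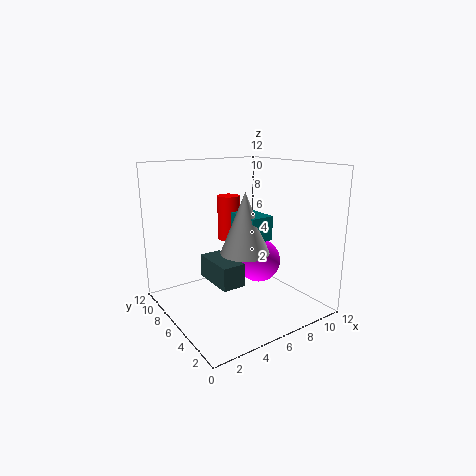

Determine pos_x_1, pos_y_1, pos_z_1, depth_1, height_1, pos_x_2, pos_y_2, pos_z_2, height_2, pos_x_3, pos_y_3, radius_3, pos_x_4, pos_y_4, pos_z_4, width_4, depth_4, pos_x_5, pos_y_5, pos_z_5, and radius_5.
pos_x_1 = 6
pos_y_1 = 4
pos_z_1 = 6
depth_1 = 3
height_1 = 2
pos_x_2 = 6
pos_y_2 = 5
pos_z_2 = 5
height_2 = 5
pos_x_3 = 9
pos_y_3 = 7
radius_3 = 2
pos_x_4 = 4
pos_y_4 = 5
pos_z_4 = 2
width_4 = 2
depth_4 = 4
pos_x_5 = 7
pos_y_5 = 9
pos_z_5 = 5
radius_5 = 1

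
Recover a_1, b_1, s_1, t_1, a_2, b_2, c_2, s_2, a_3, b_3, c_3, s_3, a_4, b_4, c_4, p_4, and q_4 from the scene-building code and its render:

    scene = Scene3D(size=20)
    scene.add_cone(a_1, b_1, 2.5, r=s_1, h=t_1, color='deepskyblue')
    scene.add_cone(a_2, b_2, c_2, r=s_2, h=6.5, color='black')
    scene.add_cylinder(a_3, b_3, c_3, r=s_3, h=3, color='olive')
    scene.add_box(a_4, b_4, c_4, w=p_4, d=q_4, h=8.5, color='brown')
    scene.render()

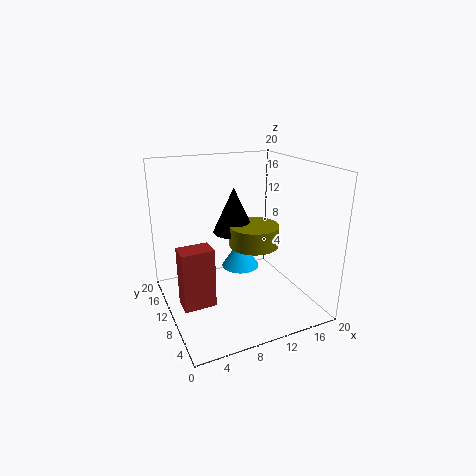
a_1 = 13
b_1 = 15.5
s_1 = 3
t_1 = 4.5
a_2 = 10.5
b_2 = 12.5
c_2 = 10
s_2 = 3
a_3 = 12.5
b_3 = 10
c_3 = 8.5
s_3 = 3.5
a_4 = 1.5
b_4 = 8.5
c_4 = 1
p_4 = 4.5
q_4 = 3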